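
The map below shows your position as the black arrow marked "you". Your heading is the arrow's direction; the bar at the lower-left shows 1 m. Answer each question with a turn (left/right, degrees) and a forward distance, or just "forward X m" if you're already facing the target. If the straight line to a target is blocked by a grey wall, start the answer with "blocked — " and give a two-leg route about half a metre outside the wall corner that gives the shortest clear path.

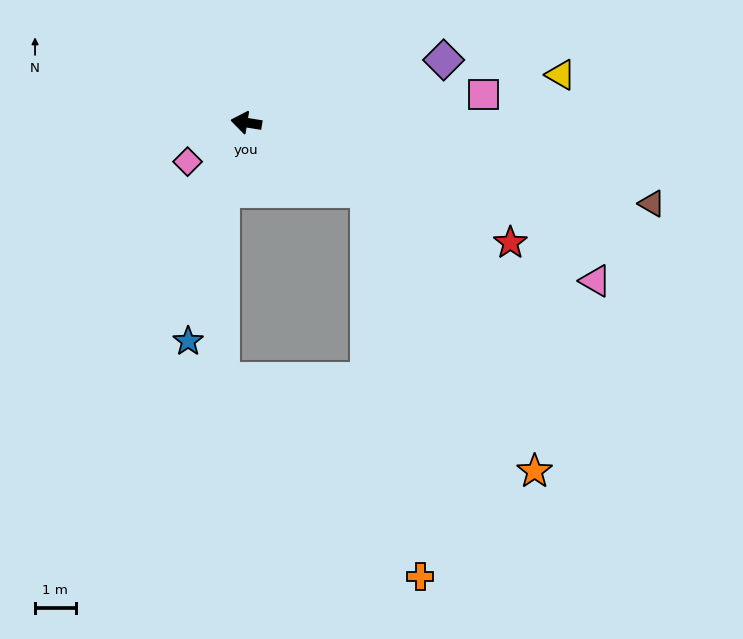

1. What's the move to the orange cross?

blocked — turn left 160°, forward 3.4 m, then turn right 53°, forward 9.6 m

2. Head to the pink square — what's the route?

turn right 164°, forward 5.9 m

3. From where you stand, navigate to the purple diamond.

turn right 153°, forward 5.1 m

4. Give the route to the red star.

turn left 165°, forward 7.1 m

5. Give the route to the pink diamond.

turn left 43°, forward 1.7 m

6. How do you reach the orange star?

blocked — turn left 160°, forward 3.4 m, then turn right 30°, forward 8.0 m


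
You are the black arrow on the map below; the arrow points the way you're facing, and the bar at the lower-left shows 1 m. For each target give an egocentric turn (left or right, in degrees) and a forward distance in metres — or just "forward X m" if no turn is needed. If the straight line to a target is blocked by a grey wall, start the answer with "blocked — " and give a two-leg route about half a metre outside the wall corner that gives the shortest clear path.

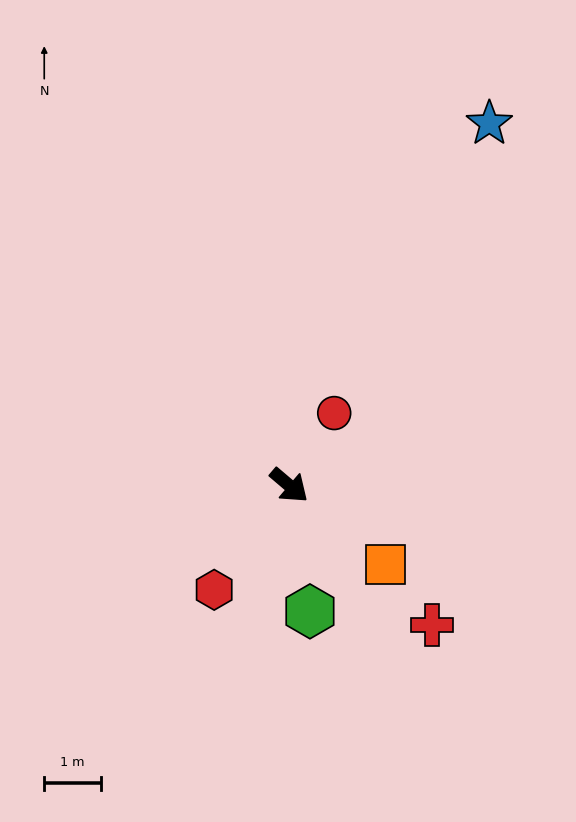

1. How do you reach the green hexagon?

turn right 40°, forward 2.2 m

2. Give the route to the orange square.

forward 2.2 m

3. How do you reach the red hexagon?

turn right 85°, forward 2.3 m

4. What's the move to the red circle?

turn left 99°, forward 1.5 m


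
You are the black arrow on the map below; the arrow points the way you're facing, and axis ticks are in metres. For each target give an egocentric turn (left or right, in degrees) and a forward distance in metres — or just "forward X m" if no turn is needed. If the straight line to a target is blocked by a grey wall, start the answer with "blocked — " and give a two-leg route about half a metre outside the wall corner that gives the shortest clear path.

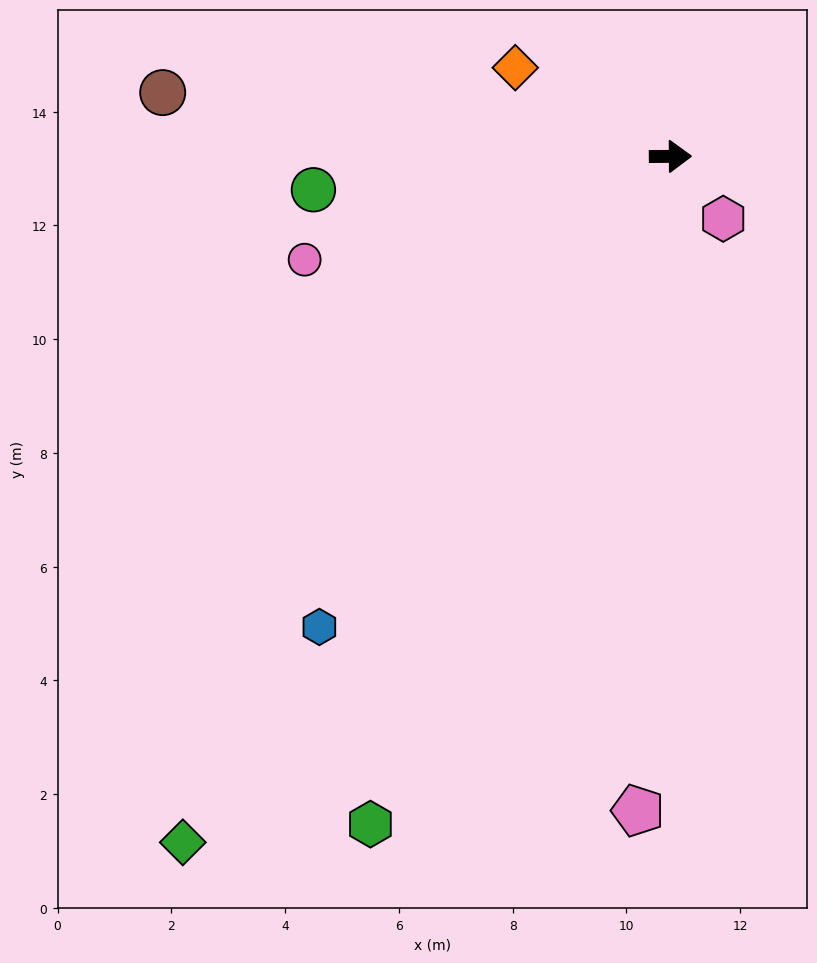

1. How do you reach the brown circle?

turn left 172°, forward 9.0 m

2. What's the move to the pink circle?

turn right 165°, forward 6.7 m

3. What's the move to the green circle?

turn right 175°, forward 6.3 m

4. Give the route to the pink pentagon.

turn right 93°, forward 11.5 m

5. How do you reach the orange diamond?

turn left 150°, forward 3.1 m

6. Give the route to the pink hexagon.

turn right 50°, forward 1.4 m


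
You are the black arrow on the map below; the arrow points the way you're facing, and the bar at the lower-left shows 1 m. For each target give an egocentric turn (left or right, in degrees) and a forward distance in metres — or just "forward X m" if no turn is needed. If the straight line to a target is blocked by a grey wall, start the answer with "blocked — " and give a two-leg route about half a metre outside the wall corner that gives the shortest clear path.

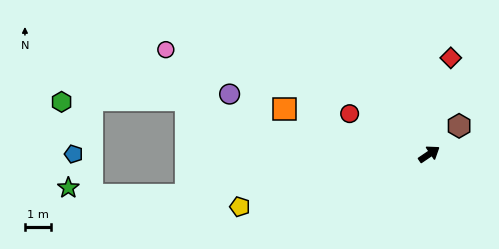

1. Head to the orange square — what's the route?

turn left 128°, forward 5.8 m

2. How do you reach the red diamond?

turn left 43°, forward 3.7 m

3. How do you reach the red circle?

turn left 119°, forward 3.4 m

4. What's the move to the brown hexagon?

turn left 9°, forward 1.6 m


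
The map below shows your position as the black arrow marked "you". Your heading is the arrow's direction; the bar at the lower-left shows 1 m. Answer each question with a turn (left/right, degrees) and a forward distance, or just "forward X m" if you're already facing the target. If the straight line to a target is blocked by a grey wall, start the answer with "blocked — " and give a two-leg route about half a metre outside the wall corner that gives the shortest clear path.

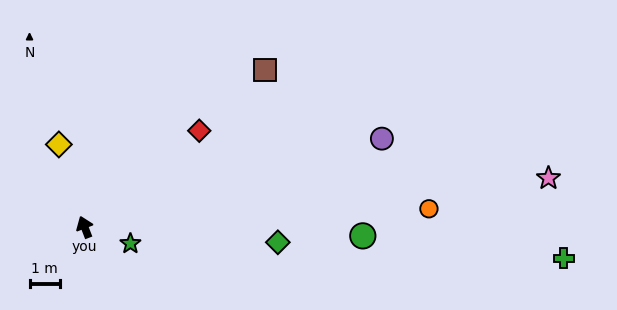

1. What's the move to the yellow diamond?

turn right 4°, forward 2.8 m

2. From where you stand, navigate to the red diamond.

turn right 71°, forward 4.9 m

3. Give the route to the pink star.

turn right 105°, forward 15.2 m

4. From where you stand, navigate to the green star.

turn right 131°, forward 1.6 m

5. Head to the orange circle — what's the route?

turn right 108°, forward 11.3 m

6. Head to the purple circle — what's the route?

turn right 95°, forward 10.1 m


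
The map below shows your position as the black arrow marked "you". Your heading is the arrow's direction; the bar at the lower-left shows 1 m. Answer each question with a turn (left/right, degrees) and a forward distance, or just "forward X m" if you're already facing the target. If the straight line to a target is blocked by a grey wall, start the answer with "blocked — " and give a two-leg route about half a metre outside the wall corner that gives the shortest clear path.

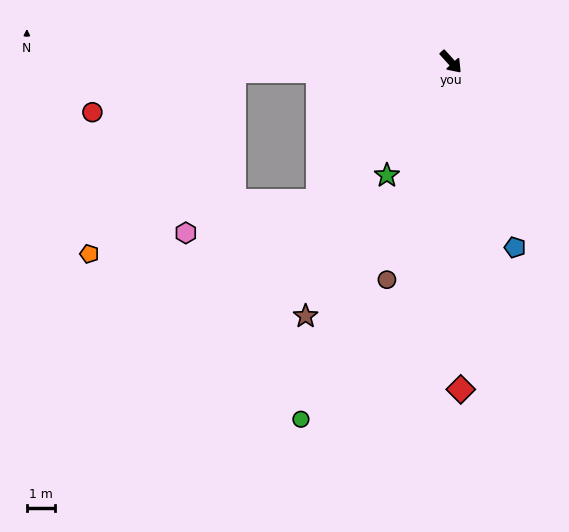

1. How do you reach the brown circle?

turn right 59°, forward 8.1 m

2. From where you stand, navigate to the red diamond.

turn right 40°, forward 11.6 m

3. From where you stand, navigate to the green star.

turn right 72°, forward 4.6 m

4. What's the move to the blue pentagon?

turn right 23°, forward 7.0 m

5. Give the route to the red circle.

blocked — turn right 130°, forward 7.7 m, then turn left 14°, forward 5.2 m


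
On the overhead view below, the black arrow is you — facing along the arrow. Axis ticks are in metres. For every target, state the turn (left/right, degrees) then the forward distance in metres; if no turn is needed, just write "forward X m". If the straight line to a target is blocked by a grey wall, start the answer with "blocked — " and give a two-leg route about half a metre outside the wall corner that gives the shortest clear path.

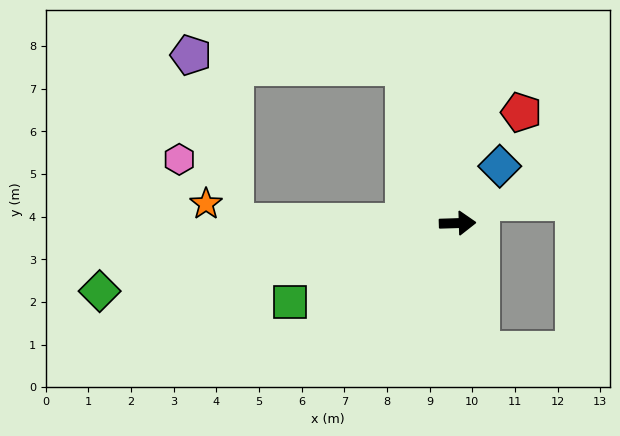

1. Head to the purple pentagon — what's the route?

blocked — turn left 108°, forward 3.9 m, then turn left 67°, forward 5.0 m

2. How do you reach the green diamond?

turn right 171°, forward 8.5 m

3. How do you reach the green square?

turn right 157°, forward 4.3 m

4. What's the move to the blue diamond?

turn left 52°, forward 1.7 m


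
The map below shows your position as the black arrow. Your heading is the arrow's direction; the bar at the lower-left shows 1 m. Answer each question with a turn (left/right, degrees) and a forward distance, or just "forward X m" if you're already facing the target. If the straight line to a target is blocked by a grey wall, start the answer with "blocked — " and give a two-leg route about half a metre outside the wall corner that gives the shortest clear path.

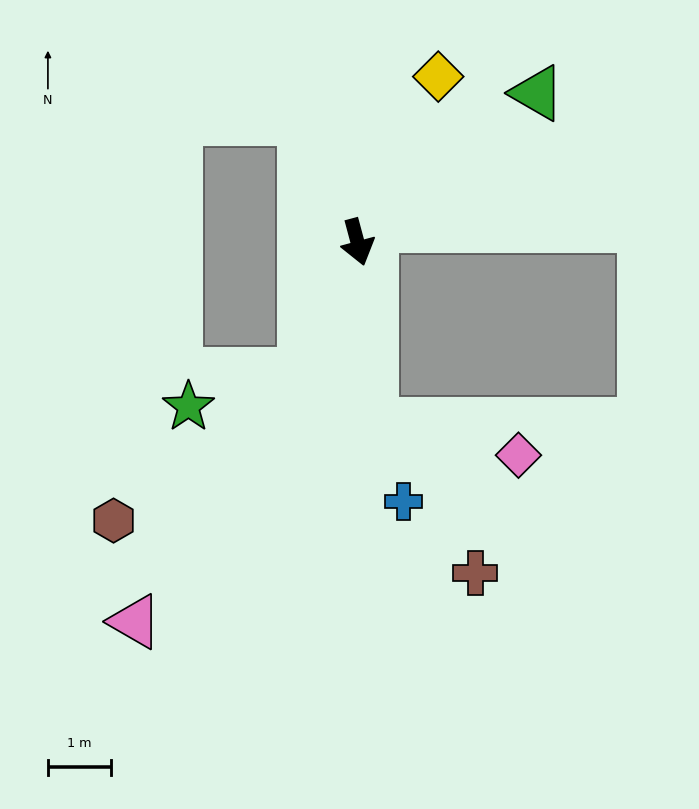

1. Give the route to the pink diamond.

blocked — turn right 10°, forward 2.9 m, then turn left 73°, forward 2.4 m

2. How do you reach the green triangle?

turn left 115°, forward 3.7 m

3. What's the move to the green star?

blocked — turn right 37°, forward 2.3 m, then turn right 52°, forward 1.9 m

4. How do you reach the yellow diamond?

turn left 139°, forward 2.9 m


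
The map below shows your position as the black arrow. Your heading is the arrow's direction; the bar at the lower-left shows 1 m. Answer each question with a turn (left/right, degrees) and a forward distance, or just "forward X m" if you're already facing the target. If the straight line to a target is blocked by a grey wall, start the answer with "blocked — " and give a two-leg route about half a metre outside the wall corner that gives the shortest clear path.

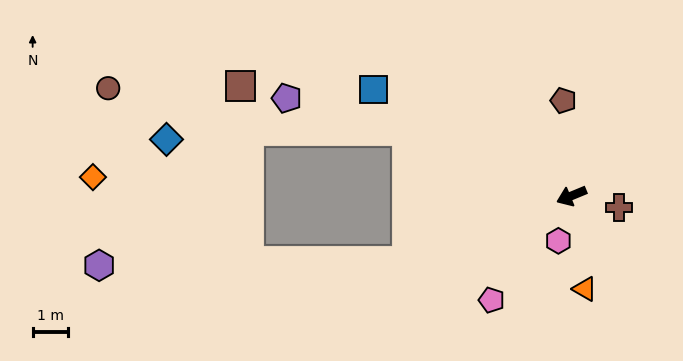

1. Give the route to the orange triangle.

turn left 76°, forward 2.6 m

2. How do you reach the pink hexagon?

turn left 51°, forward 1.3 m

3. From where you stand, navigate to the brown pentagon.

turn right 108°, forward 2.7 m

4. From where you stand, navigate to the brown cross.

turn left 144°, forward 1.4 m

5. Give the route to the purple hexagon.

blocked — forward 4.9 m, then turn right 22°, forward 8.6 m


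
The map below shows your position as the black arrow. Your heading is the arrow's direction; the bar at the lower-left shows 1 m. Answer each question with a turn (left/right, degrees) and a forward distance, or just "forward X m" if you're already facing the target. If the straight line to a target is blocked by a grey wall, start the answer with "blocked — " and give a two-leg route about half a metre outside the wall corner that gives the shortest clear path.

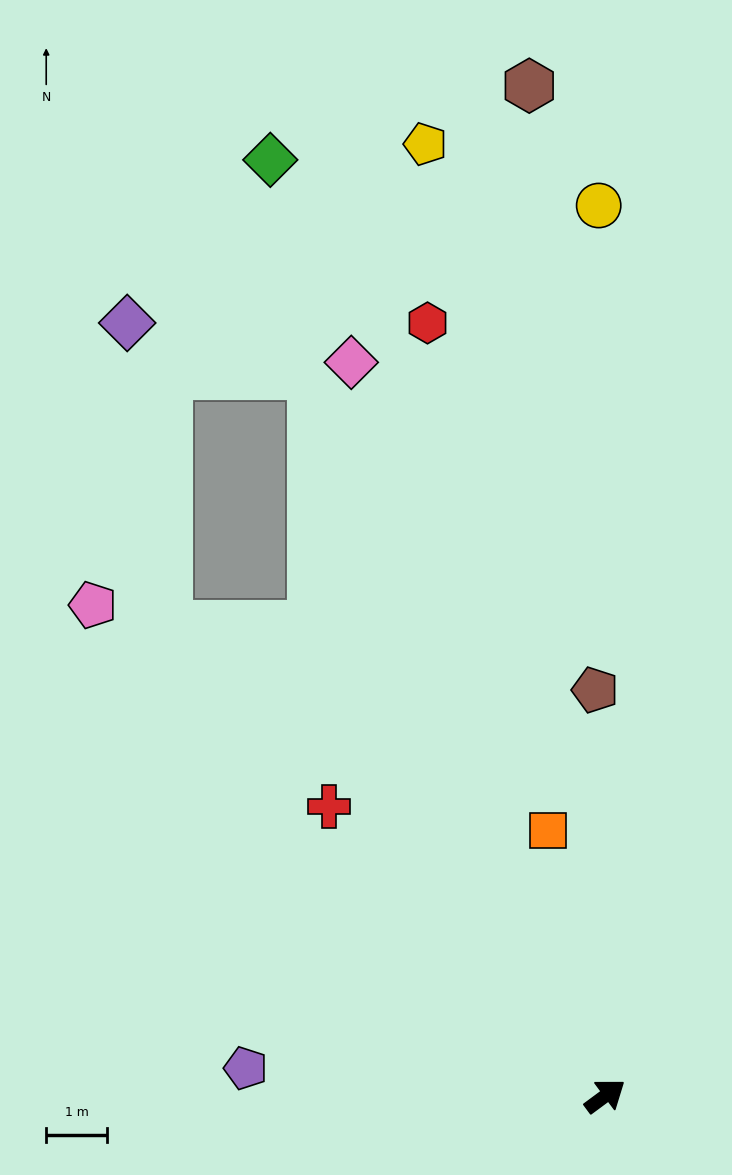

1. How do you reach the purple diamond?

blocked — turn left 76°, forward 12.9 m, then turn left 52°, forward 3.2 m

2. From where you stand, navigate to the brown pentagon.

turn left 55°, forward 6.7 m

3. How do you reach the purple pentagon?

turn left 139°, forward 6.0 m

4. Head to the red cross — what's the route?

turn left 97°, forward 6.6 m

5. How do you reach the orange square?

turn left 66°, forward 4.5 m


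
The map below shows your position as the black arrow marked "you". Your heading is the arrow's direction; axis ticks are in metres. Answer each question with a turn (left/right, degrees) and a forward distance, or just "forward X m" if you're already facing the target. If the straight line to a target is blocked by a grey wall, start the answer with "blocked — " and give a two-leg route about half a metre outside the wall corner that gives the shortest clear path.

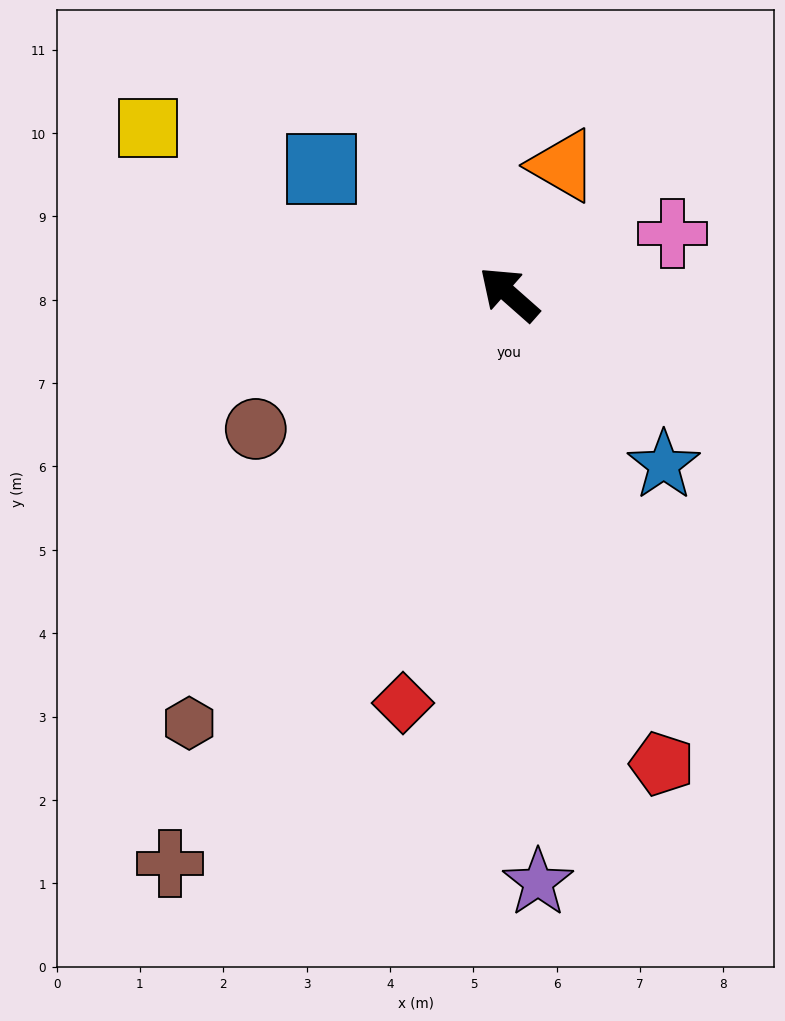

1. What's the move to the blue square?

turn left 8°, forward 2.7 m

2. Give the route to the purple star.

turn left 134°, forward 7.1 m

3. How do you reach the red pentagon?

turn left 149°, forward 5.9 m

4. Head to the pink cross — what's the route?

turn right 118°, forward 2.1 m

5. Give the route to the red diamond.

turn left 117°, forward 5.1 m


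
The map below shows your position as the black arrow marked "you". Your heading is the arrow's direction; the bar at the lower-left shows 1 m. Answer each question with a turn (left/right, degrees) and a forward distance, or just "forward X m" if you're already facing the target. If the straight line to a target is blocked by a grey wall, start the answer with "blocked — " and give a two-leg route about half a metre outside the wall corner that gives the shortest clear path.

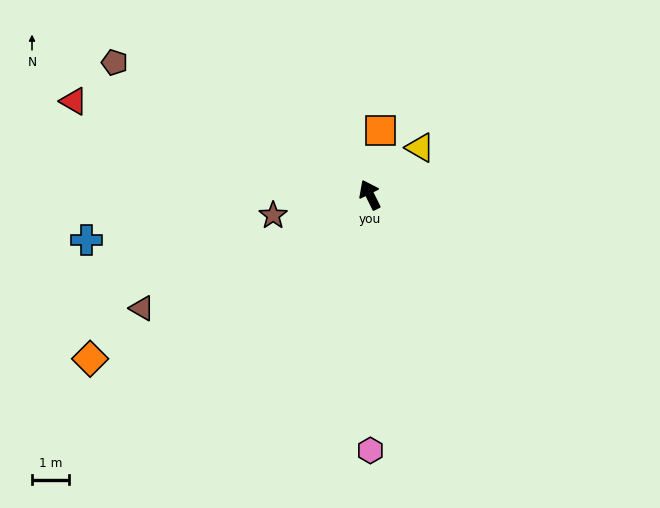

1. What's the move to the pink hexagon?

turn left 154°, forward 6.9 m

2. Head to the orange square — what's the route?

turn right 36°, forward 1.8 m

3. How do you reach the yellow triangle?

turn right 73°, forward 1.9 m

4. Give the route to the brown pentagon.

turn left 36°, forward 7.7 m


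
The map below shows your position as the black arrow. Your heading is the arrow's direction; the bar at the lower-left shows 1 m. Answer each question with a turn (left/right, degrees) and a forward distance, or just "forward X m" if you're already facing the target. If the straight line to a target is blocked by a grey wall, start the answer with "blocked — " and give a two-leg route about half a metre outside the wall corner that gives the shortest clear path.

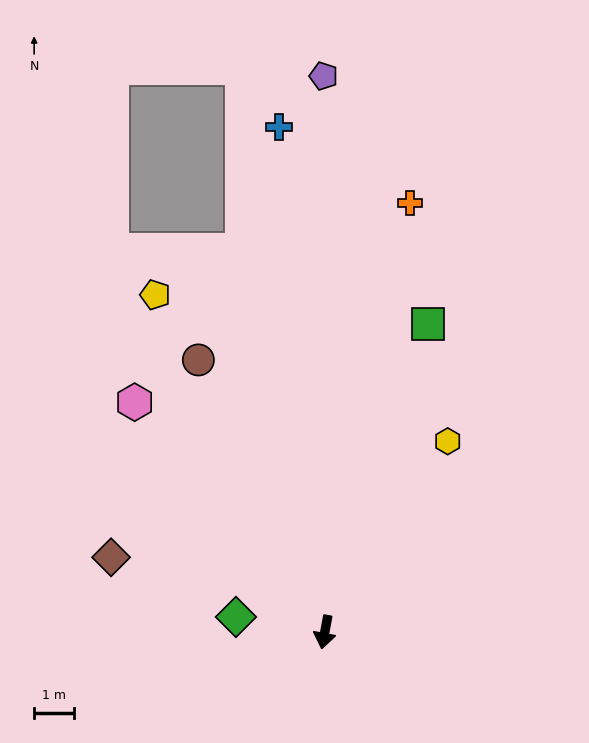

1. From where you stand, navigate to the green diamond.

turn right 89°, forward 2.2 m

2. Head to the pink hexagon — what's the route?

turn right 130°, forward 7.4 m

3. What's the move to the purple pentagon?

turn right 169°, forward 13.8 m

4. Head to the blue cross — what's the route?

turn right 164°, forward 12.6 m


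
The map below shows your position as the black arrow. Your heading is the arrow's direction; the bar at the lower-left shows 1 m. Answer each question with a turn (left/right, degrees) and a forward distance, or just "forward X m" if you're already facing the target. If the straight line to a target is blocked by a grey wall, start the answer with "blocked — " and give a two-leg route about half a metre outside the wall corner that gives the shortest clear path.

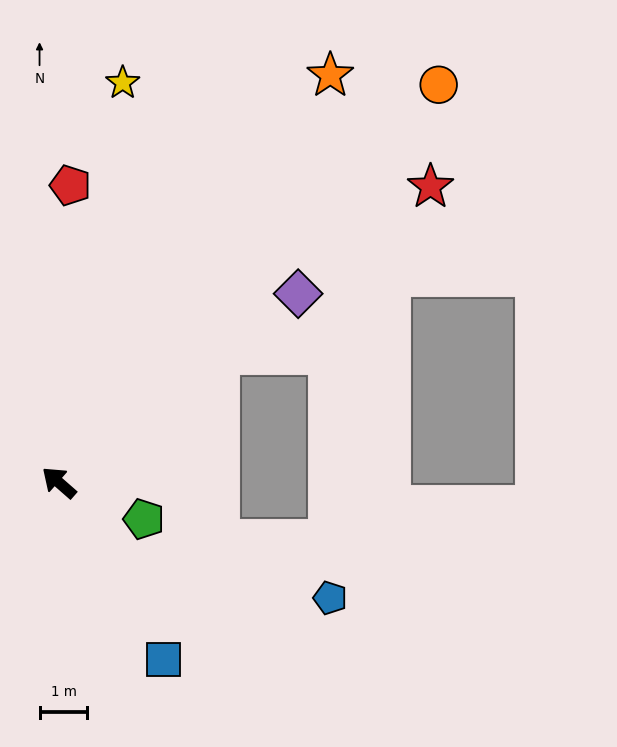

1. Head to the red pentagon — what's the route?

turn right 51°, forward 6.2 m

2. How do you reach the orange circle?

turn right 92°, forward 11.5 m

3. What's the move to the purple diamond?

turn right 101°, forward 6.4 m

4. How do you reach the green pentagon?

turn right 162°, forward 1.9 m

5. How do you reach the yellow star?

turn right 58°, forward 8.5 m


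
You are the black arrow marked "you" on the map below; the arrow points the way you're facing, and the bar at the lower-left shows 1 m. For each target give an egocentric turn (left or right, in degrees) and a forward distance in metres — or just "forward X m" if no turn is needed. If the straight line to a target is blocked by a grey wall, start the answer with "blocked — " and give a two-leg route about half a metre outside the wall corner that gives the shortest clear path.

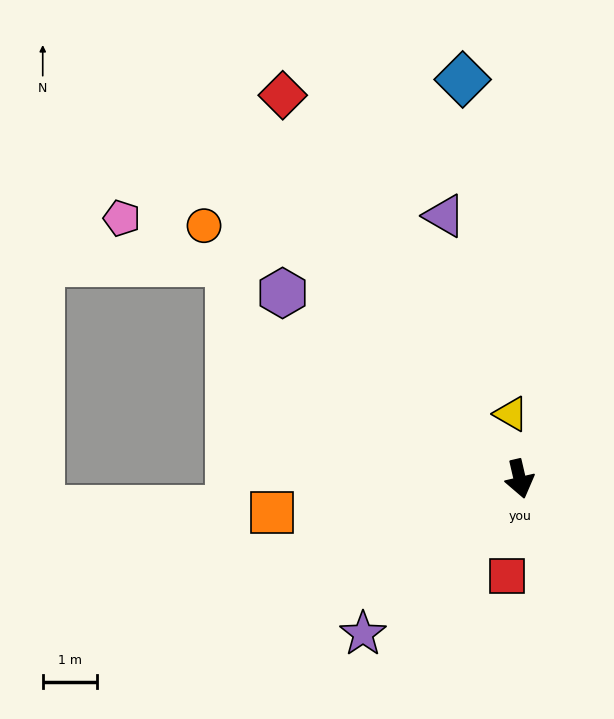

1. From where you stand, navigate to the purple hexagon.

turn right 141°, forward 5.5 m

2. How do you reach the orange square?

turn right 95°, forward 4.6 m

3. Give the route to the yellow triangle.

turn left 175°, forward 1.2 m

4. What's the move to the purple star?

turn right 58°, forward 4.0 m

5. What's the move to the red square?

turn right 20°, forward 1.8 m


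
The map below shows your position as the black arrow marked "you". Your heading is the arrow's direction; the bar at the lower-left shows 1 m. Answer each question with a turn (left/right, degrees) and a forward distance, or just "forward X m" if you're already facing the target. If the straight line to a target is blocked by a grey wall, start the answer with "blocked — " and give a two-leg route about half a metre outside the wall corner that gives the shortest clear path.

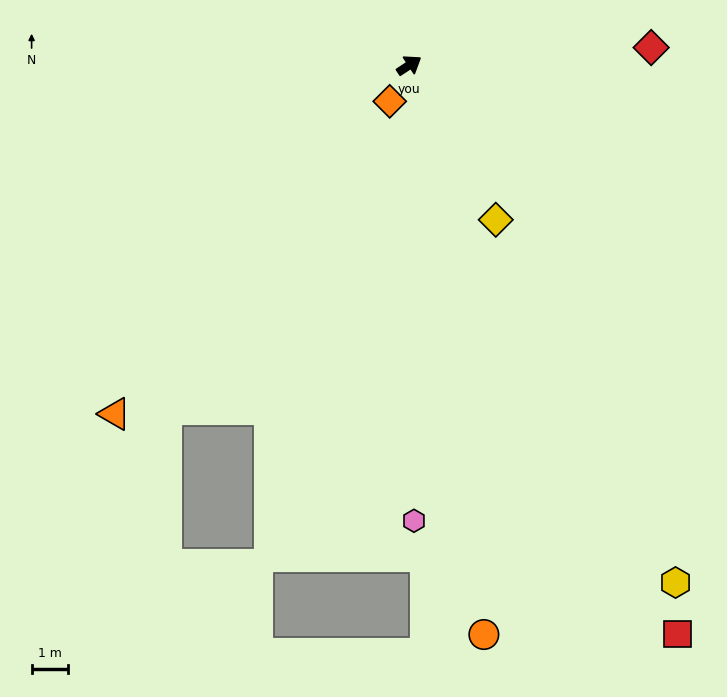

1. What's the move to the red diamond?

turn right 29°, forward 6.7 m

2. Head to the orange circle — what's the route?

turn right 116°, forward 15.9 m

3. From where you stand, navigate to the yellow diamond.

turn right 94°, forward 4.9 m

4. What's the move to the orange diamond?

turn right 152°, forward 1.1 m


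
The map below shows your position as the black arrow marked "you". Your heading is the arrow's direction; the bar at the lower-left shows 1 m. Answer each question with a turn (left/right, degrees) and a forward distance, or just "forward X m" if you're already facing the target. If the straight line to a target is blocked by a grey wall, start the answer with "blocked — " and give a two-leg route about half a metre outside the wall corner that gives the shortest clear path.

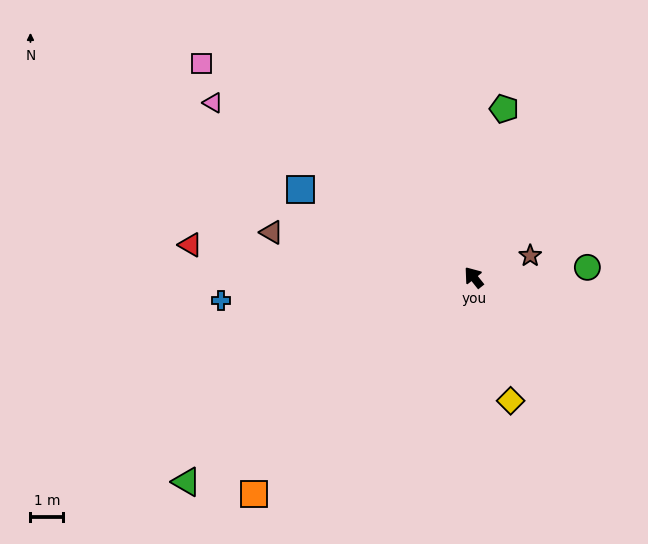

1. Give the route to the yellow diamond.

turn left 158°, forward 3.9 m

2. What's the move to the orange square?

turn left 96°, forward 9.5 m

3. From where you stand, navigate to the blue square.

turn left 25°, forward 5.9 m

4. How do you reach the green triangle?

turn left 87°, forward 10.8 m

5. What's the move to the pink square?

turn left 13°, forward 10.6 m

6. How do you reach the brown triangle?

turn left 39°, forward 6.3 m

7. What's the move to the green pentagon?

turn right 49°, forward 5.2 m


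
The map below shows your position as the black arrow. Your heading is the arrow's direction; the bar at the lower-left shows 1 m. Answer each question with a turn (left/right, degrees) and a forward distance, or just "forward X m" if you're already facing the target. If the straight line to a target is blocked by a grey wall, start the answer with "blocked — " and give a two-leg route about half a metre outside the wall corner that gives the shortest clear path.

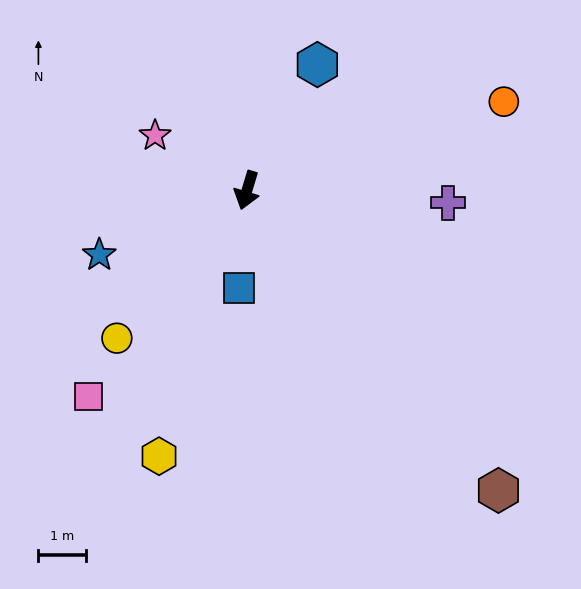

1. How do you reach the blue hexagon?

turn left 168°, forward 3.1 m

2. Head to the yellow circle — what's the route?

turn right 25°, forward 4.2 m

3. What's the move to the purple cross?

turn left 103°, forward 4.3 m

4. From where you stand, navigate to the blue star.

turn right 50°, forward 3.4 m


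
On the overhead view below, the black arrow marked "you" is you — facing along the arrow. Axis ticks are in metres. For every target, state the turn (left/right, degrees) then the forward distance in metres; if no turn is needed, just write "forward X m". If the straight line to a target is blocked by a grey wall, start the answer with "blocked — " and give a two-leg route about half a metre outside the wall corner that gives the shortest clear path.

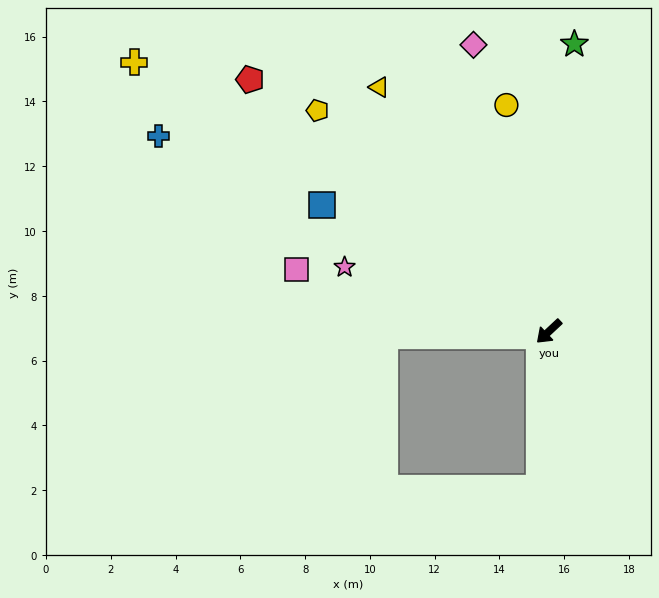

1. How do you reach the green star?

turn right 138°, forward 8.9 m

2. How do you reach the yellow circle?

turn right 122°, forward 7.1 m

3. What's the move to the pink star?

turn right 61°, forward 6.6 m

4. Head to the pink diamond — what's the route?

turn right 118°, forward 9.2 m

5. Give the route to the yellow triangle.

turn right 98°, forward 9.2 m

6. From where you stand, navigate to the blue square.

turn right 72°, forward 8.0 m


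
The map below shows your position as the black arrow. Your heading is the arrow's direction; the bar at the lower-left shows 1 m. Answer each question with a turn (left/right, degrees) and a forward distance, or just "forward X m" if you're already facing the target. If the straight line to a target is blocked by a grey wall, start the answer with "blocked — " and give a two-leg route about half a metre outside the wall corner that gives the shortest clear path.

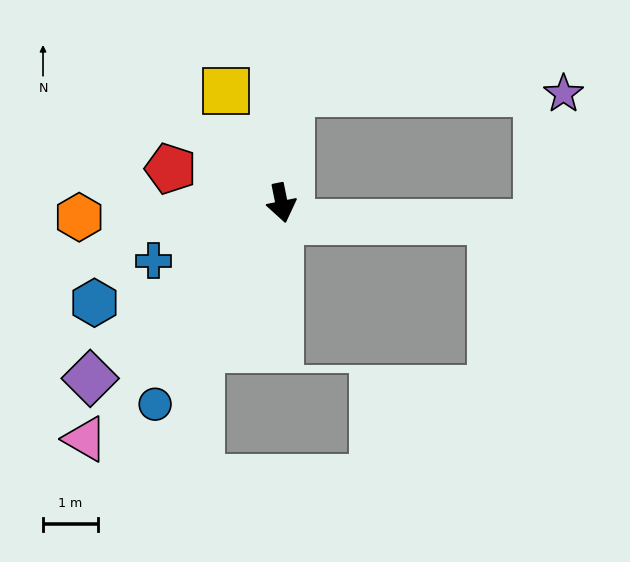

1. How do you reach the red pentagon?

turn right 119°, forward 2.1 m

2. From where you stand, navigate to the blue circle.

turn right 44°, forward 4.3 m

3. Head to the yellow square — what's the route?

turn right 165°, forward 2.3 m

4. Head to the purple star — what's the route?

blocked — turn left 163°, forward 2.0 m, then turn right 85°, forward 5.0 m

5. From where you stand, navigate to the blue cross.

turn right 77°, forward 2.6 m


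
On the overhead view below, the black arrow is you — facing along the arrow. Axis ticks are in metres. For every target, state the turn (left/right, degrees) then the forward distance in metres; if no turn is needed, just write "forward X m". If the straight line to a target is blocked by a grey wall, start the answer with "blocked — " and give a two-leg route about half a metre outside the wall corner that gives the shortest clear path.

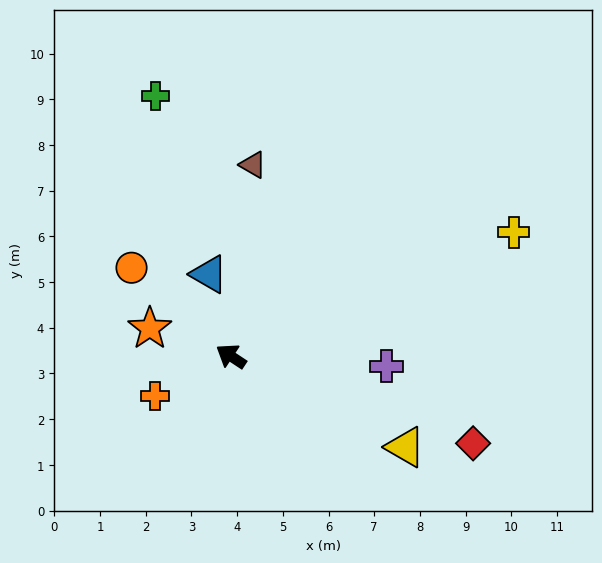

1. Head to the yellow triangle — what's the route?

turn right 174°, forward 4.3 m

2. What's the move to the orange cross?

turn left 61°, forward 1.9 m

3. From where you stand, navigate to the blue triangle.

turn right 42°, forward 1.9 m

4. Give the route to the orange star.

turn left 15°, forward 1.9 m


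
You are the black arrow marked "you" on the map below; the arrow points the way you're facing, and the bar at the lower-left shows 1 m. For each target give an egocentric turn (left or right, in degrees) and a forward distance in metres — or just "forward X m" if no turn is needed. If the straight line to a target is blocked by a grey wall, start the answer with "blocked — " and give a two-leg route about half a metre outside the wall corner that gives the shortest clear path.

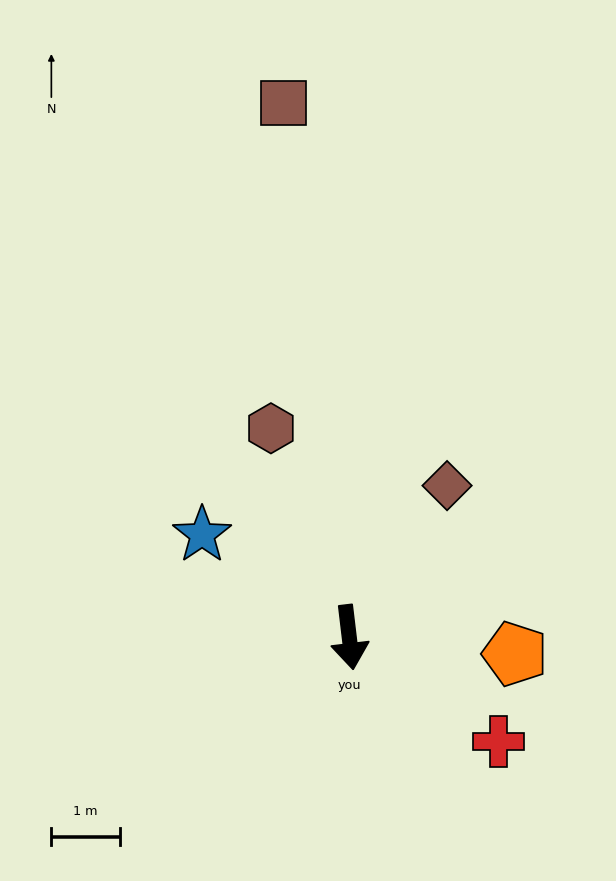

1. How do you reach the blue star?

turn right 132°, forward 2.6 m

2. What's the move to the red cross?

turn left 48°, forward 2.6 m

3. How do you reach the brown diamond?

turn left 140°, forward 2.6 m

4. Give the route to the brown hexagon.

turn right 166°, forward 3.3 m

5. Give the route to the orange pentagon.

turn left 77°, forward 2.4 m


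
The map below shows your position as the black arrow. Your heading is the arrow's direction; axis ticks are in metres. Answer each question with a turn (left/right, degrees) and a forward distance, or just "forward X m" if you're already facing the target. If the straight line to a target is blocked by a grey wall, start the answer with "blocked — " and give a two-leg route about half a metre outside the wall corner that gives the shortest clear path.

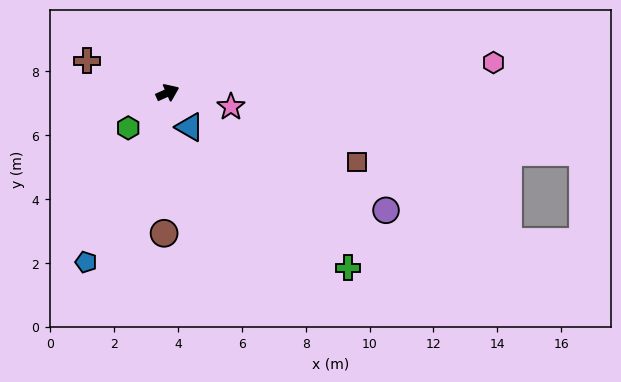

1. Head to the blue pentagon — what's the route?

turn right 140°, forward 5.9 m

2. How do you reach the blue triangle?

turn right 81°, forward 1.3 m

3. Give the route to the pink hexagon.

turn right 19°, forward 10.2 m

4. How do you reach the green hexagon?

turn right 162°, forward 1.7 m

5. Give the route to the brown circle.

turn right 115°, forward 4.4 m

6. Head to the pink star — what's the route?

turn right 37°, forward 2.0 m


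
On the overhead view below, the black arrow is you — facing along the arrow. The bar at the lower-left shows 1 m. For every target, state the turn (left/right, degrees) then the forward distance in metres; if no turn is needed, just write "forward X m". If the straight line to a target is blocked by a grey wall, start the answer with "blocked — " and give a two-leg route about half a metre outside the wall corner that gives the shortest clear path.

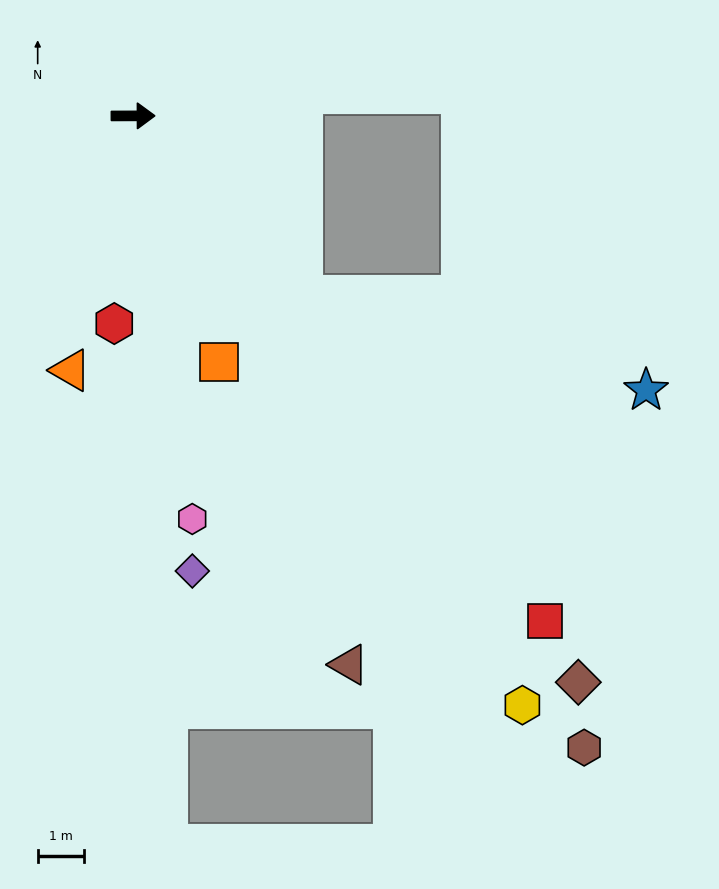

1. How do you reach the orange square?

turn right 71°, forward 5.6 m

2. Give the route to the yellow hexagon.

turn right 57°, forward 15.2 m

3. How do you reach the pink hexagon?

turn right 82°, forward 8.8 m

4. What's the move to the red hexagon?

turn right 95°, forward 4.5 m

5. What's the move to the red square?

turn right 51°, forward 14.1 m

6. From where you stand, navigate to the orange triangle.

turn right 104°, forward 5.7 m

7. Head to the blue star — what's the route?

blocked — turn right 47°, forward 5.3 m, then turn left 31°, forward 7.7 m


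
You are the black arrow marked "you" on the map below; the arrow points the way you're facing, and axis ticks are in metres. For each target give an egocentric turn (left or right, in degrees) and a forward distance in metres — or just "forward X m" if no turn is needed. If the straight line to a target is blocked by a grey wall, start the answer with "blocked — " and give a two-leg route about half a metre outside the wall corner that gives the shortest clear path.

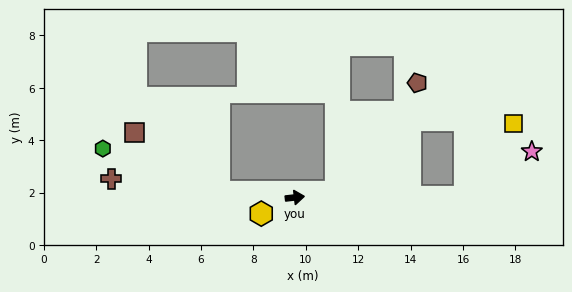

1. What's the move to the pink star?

blocked — turn right 6°, forward 6.5 m, then turn left 33°, forward 3.1 m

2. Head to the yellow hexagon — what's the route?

turn right 161°, forward 1.4 m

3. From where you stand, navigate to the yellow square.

blocked — turn right 6°, forward 6.5 m, then turn left 56°, forward 3.4 m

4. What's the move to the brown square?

blocked — turn left 169°, forward 2.9 m, then turn right 31°, forward 4.0 m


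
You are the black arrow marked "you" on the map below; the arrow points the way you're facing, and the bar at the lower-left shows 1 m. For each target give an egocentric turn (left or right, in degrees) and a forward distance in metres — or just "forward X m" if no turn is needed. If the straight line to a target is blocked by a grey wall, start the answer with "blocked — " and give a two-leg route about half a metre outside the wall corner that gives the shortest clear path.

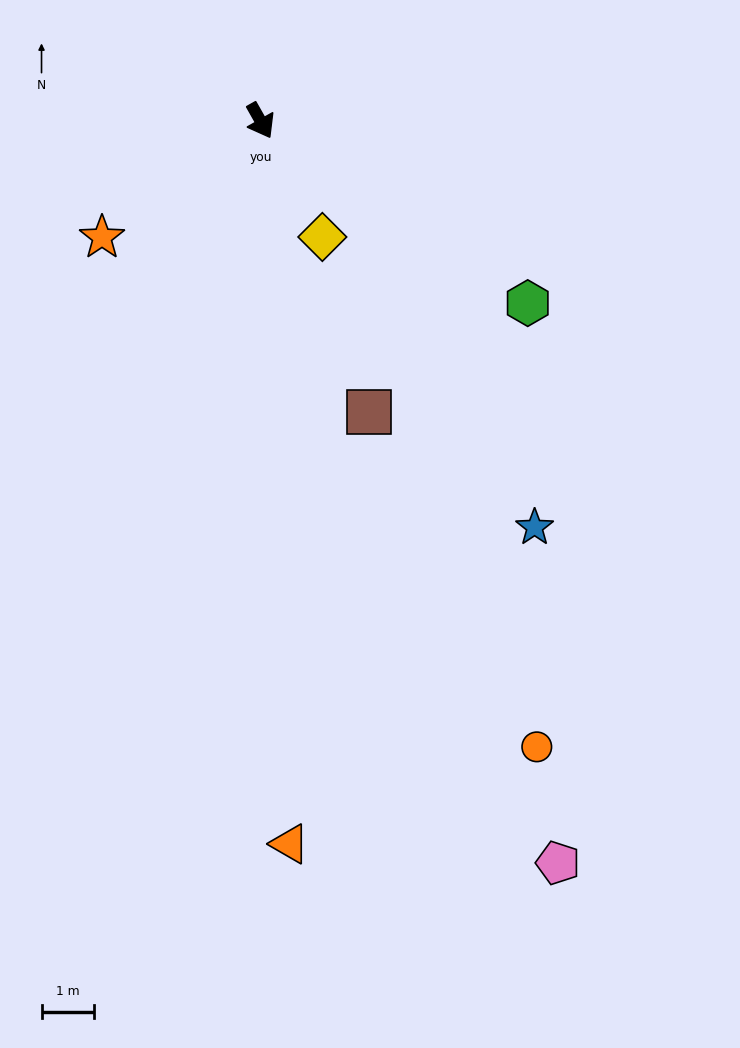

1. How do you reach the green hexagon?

turn left 26°, forward 6.1 m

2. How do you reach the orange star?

turn right 83°, forward 3.7 m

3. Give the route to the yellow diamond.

forward 2.5 m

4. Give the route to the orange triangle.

turn right 27°, forward 13.7 m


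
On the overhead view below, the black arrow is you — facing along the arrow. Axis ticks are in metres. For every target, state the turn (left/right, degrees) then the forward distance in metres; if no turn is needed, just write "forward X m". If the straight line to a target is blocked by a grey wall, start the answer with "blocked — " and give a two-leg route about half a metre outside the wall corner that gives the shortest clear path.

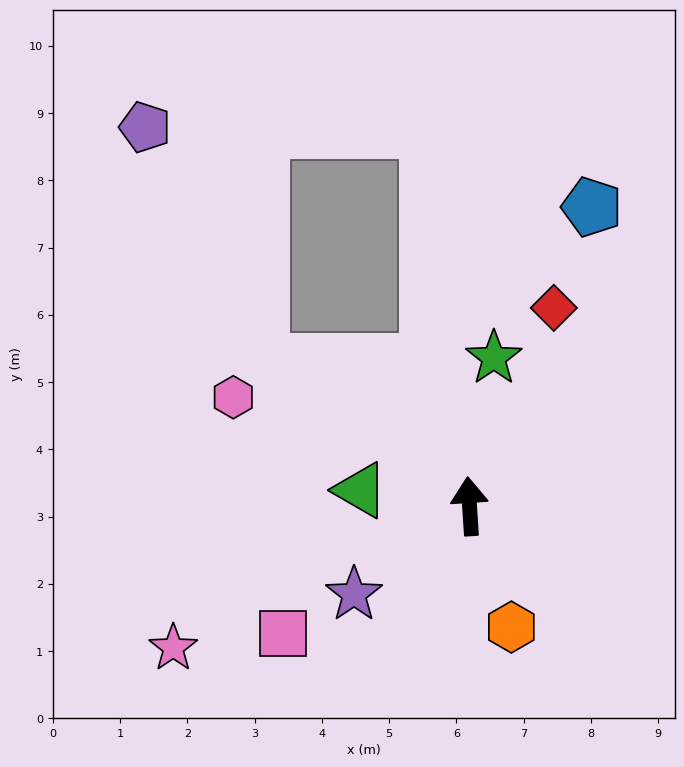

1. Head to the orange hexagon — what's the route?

turn right 165°, forward 1.9 m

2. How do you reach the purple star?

turn left 124°, forward 2.2 m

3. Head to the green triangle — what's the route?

turn left 78°, forward 1.6 m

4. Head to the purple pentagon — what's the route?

blocked — turn left 52°, forward 3.8 m, then turn right 30°, forward 3.9 m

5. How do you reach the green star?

turn right 13°, forward 2.2 m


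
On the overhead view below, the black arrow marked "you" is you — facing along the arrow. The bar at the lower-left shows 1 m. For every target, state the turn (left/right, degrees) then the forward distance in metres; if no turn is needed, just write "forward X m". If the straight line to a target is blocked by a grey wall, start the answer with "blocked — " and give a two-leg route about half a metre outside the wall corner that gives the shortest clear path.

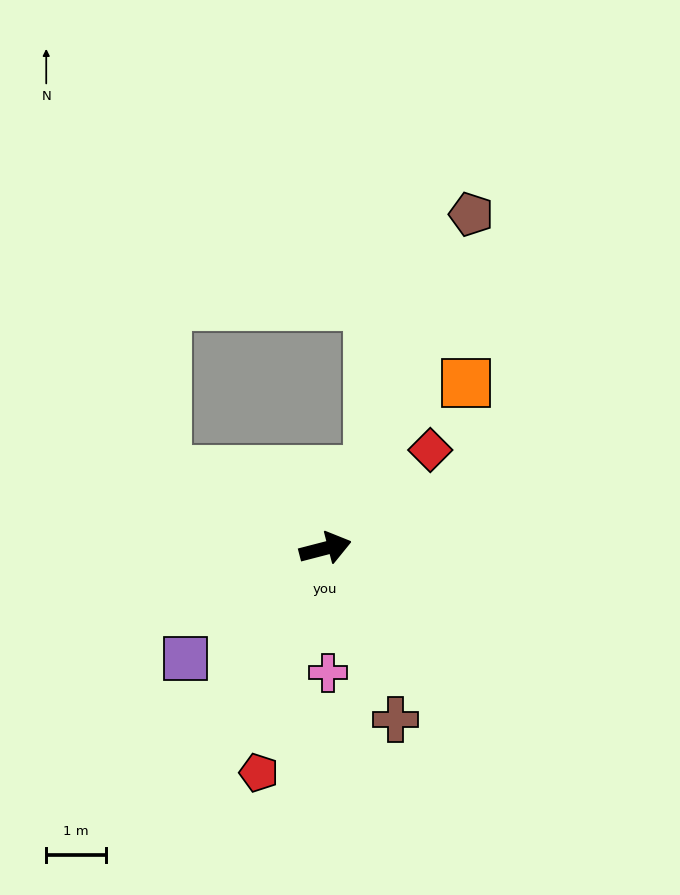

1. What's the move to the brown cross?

turn right 82°, forward 3.1 m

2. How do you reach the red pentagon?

turn right 121°, forward 3.9 m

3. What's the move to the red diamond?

turn left 29°, forward 2.4 m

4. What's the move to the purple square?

turn right 156°, forward 3.0 m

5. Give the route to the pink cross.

turn right 103°, forward 2.1 m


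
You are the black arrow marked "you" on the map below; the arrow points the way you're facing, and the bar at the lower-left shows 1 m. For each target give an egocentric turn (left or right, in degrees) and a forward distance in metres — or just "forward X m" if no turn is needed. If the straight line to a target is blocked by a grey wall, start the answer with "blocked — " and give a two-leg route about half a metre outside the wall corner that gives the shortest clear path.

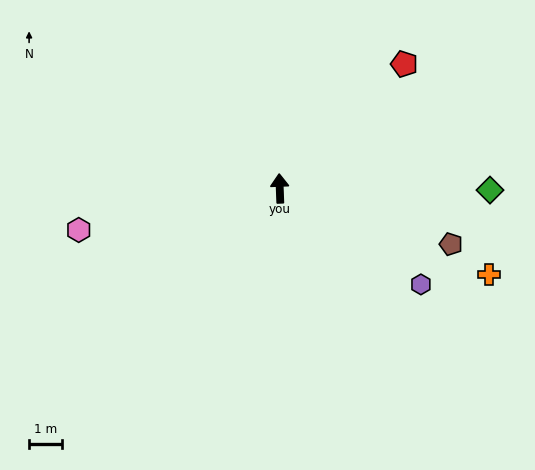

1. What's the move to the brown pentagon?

turn right 110°, forward 5.5 m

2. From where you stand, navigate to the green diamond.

turn right 93°, forward 6.5 m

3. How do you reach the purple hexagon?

turn right 126°, forward 5.2 m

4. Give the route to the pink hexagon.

turn left 99°, forward 6.3 m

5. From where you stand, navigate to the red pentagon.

turn right 47°, forward 5.4 m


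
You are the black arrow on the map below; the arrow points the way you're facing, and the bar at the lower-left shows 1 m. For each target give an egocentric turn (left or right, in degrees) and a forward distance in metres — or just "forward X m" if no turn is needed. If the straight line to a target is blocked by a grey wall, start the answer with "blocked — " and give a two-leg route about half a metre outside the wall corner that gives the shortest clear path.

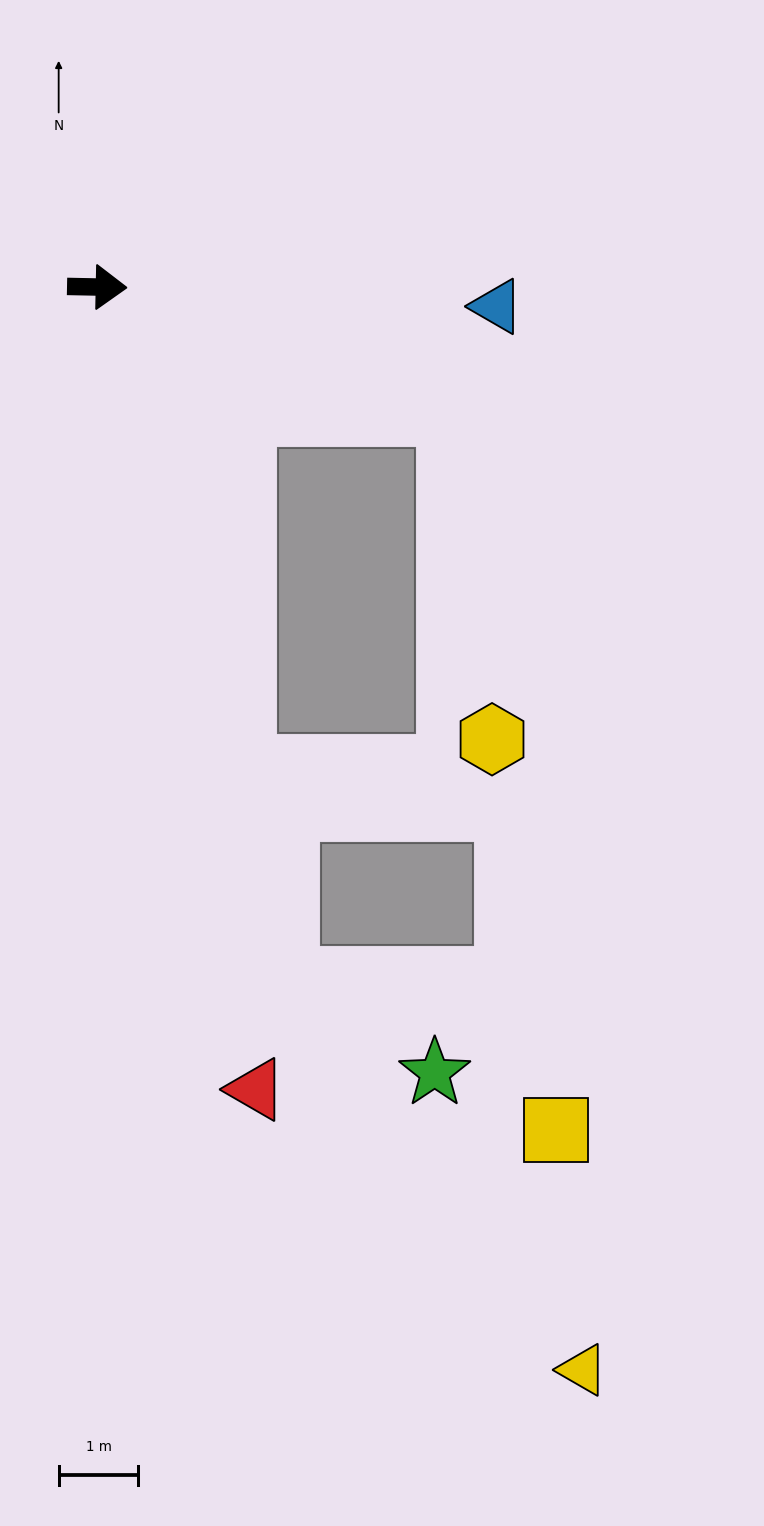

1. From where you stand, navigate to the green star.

blocked — turn right 74°, forward 9.0 m, then turn left 44°, forward 2.2 m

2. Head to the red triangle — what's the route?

turn right 78°, forward 10.3 m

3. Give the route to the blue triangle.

forward 5.0 m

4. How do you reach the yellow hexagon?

blocked — turn right 18°, forward 4.7 m, then turn right 64°, forward 4.1 m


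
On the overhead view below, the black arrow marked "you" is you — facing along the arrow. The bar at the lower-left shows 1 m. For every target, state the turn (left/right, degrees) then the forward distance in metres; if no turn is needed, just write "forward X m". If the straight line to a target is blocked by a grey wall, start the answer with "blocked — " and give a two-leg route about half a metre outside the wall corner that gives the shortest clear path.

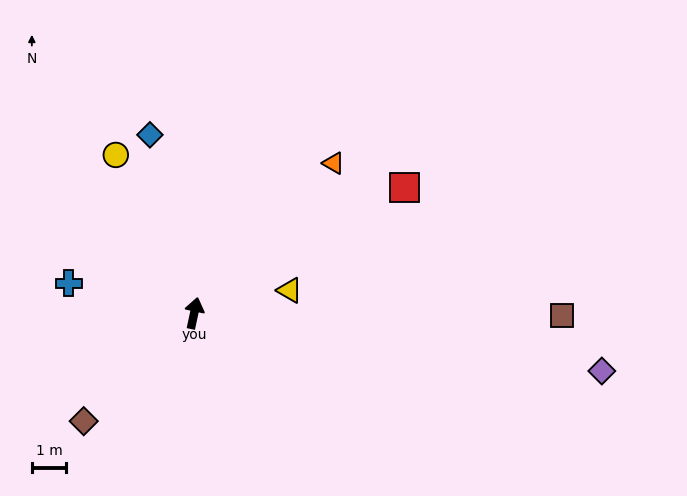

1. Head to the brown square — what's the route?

turn right 78°, forward 10.6 m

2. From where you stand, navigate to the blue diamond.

turn left 26°, forward 5.3 m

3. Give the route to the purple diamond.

turn right 86°, forward 11.9 m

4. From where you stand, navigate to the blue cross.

turn left 89°, forward 3.7 m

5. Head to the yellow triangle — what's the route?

turn right 64°, forward 2.8 m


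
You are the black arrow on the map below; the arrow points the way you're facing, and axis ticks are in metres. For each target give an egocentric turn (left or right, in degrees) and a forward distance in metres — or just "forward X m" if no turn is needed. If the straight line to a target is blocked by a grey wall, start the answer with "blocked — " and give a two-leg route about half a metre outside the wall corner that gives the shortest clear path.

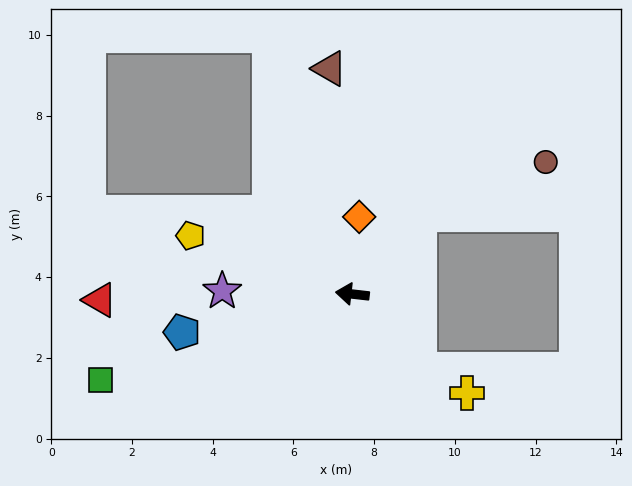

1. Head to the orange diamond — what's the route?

turn right 89°, forward 1.9 m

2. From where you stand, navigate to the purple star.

turn left 5°, forward 3.2 m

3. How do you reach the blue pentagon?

turn left 19°, forward 4.3 m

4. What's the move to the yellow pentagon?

turn right 13°, forward 4.3 m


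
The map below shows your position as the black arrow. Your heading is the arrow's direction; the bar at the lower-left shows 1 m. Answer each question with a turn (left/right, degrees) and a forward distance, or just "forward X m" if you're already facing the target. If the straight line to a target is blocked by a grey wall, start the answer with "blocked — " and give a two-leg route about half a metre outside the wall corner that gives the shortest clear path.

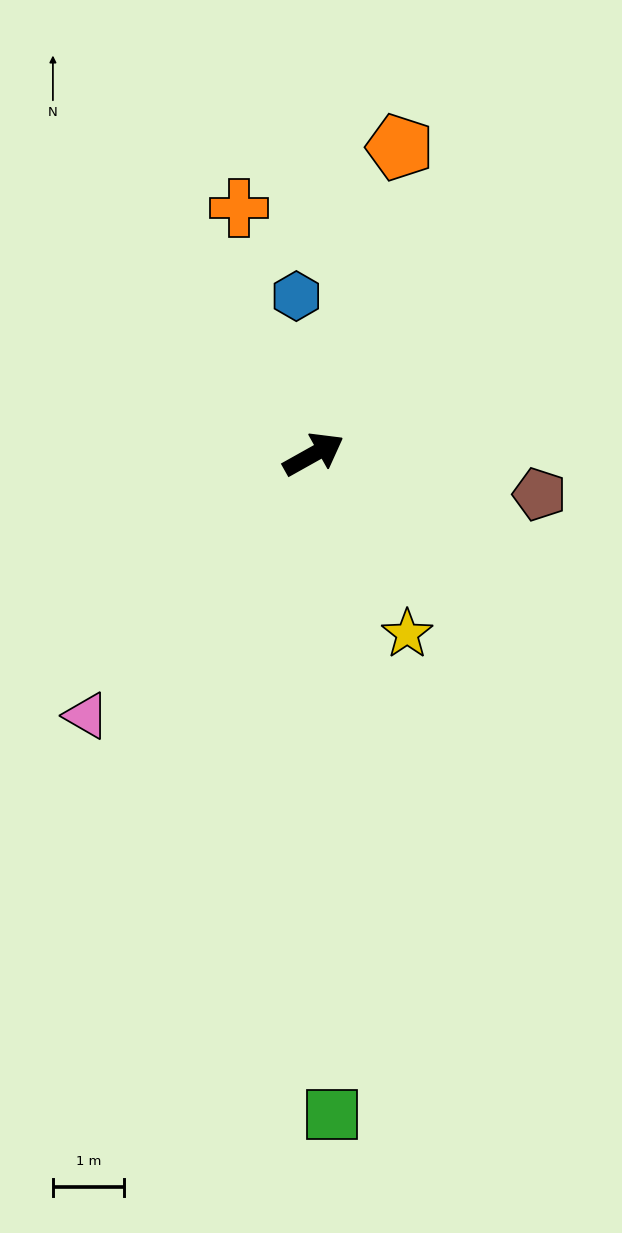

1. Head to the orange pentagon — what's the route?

turn left 45°, forward 4.5 m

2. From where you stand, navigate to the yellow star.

turn right 92°, forward 2.9 m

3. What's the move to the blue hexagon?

turn left 67°, forward 2.3 m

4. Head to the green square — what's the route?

turn right 118°, forward 9.4 m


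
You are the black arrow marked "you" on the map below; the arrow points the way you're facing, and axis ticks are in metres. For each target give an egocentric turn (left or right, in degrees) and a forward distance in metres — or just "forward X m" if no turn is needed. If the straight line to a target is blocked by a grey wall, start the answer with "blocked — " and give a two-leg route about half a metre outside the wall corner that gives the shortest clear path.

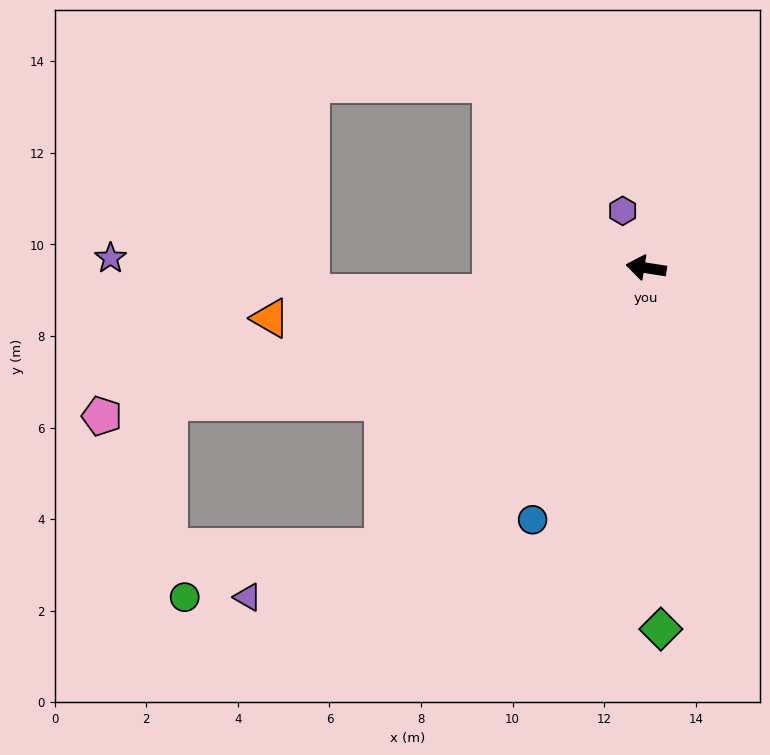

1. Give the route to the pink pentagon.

turn left 24°, forward 12.3 m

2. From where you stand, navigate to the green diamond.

turn left 101°, forward 7.9 m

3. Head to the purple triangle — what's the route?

blocked — turn left 56°, forward 8.4 m, then turn right 27°, forward 3.2 m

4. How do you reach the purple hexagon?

turn right 59°, forward 1.3 m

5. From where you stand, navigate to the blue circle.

turn left 75°, forward 6.0 m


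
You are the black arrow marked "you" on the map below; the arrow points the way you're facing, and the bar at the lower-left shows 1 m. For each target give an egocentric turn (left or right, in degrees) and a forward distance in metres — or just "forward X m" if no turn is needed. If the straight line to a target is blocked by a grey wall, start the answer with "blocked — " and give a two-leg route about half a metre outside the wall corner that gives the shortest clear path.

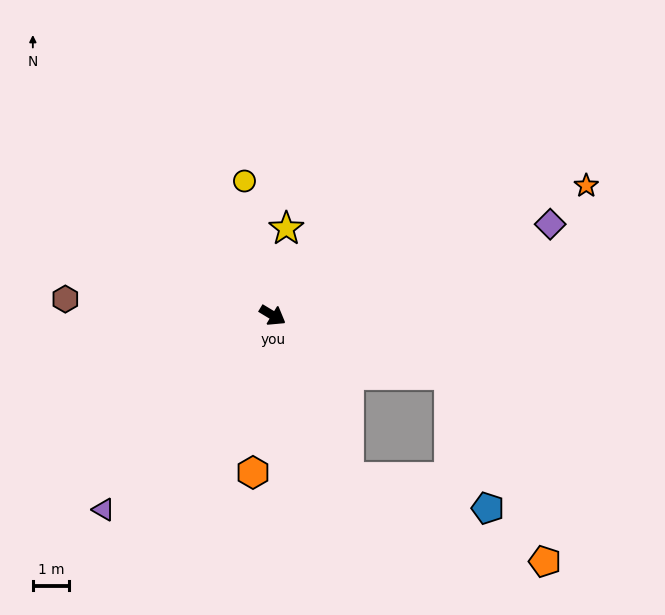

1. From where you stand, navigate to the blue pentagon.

blocked — turn right 34°, forward 4.9 m, then turn left 53°, forward 3.9 m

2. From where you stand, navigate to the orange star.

turn left 54°, forward 9.3 m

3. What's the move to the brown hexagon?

turn right 153°, forward 5.7 m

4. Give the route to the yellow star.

turn left 112°, forward 2.4 m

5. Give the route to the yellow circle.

turn left 133°, forward 3.8 m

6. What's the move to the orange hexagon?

turn right 66°, forward 4.3 m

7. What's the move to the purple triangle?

turn right 100°, forward 7.1 m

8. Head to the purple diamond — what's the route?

turn left 49°, forward 8.0 m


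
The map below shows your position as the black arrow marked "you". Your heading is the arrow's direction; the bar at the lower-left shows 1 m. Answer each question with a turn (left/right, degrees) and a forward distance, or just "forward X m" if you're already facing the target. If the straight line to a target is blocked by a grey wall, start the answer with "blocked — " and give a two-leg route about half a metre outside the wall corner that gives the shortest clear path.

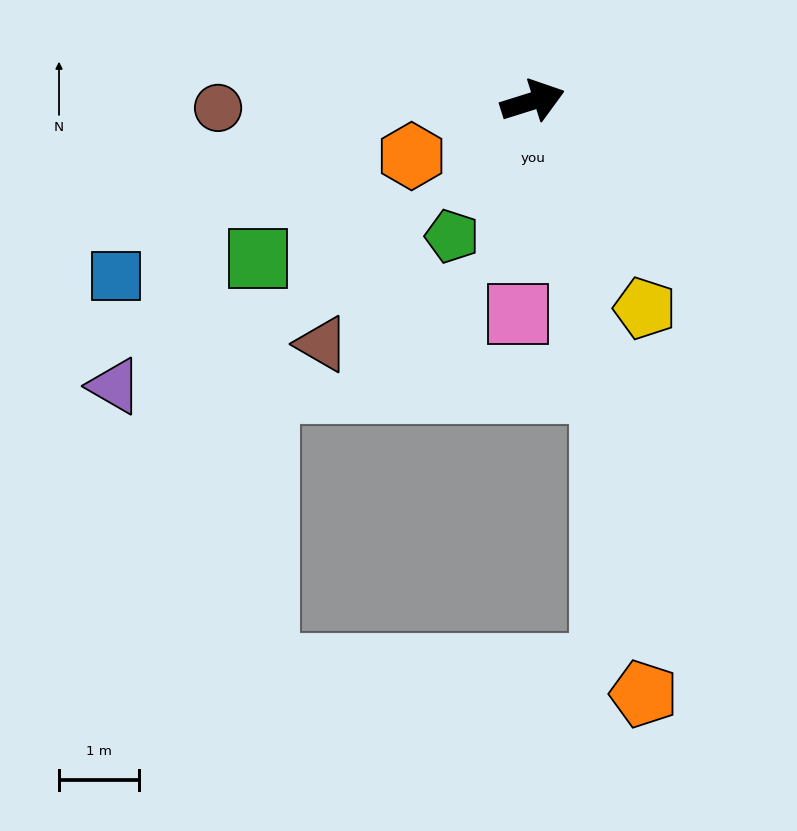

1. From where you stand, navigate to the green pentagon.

turn right 138°, forward 2.0 m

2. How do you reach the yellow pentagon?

turn right 79°, forward 2.9 m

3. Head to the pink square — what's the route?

turn right 111°, forward 2.7 m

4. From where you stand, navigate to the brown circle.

turn left 164°, forward 3.9 m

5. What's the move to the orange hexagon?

turn right 173°, forward 1.7 m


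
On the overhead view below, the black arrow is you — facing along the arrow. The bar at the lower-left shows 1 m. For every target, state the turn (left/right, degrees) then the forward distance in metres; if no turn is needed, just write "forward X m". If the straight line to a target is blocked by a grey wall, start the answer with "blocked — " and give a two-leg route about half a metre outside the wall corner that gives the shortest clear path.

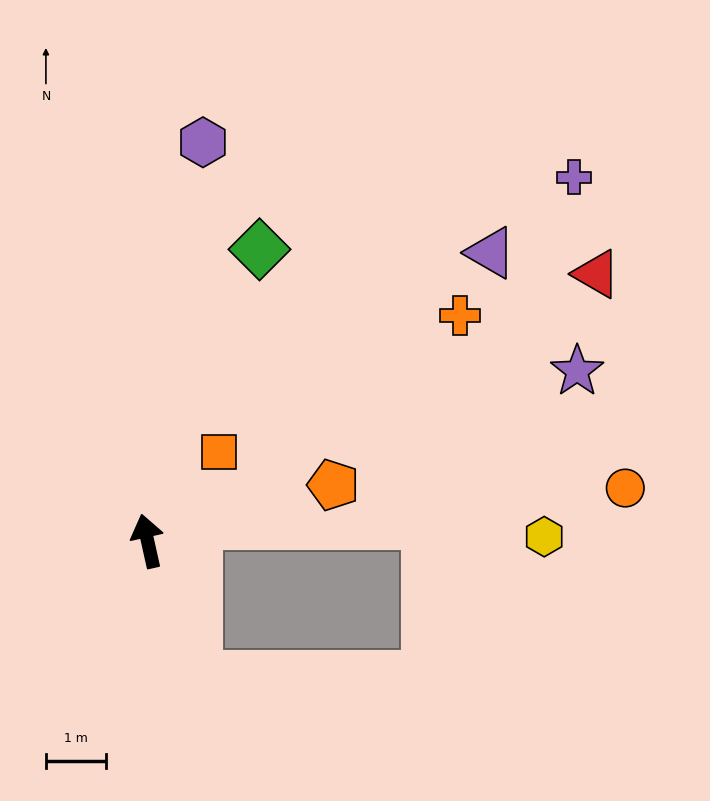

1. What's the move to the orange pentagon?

turn right 86°, forward 3.2 m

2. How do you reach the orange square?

turn right 51°, forward 1.9 m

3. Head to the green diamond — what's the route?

turn right 34°, forward 5.2 m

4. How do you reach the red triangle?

turn right 72°, forward 8.7 m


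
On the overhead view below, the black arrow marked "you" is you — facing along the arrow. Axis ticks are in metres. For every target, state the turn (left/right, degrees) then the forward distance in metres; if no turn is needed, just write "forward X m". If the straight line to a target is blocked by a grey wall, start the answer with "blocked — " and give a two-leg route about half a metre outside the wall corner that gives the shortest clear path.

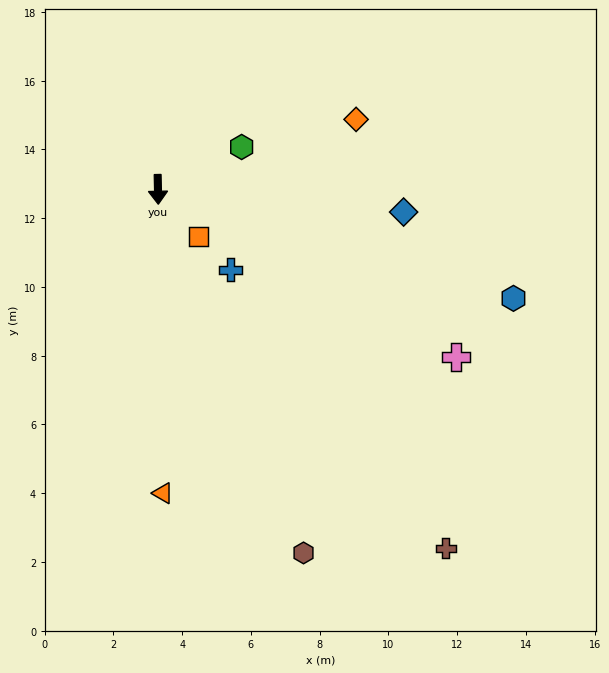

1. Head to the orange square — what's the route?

turn left 40°, forward 1.8 m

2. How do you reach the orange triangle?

forward 8.8 m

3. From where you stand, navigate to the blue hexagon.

turn left 72°, forward 10.8 m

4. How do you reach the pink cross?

turn left 59°, forward 9.9 m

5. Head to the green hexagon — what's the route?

turn left 116°, forward 2.7 m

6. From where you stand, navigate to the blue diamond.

turn left 83°, forward 7.2 m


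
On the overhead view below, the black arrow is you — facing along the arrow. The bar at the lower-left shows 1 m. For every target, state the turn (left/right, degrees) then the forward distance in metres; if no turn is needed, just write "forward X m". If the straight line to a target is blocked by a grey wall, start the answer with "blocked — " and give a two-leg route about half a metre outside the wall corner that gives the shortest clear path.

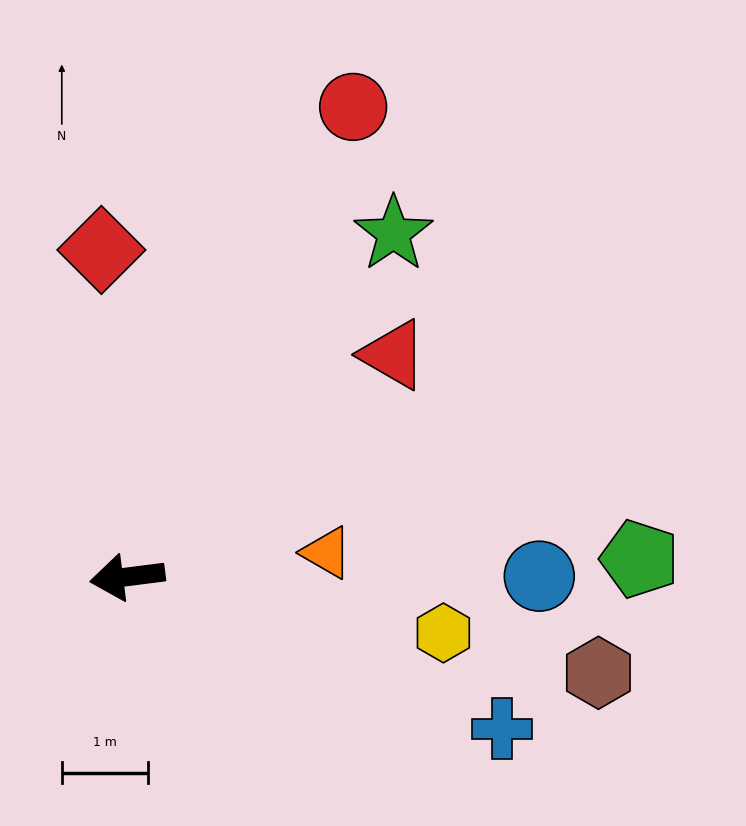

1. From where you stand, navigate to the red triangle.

turn right 147°, forward 4.0 m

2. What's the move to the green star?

turn right 135°, forward 5.0 m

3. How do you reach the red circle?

turn right 123°, forward 6.0 m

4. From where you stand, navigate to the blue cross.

turn left 151°, forward 4.7 m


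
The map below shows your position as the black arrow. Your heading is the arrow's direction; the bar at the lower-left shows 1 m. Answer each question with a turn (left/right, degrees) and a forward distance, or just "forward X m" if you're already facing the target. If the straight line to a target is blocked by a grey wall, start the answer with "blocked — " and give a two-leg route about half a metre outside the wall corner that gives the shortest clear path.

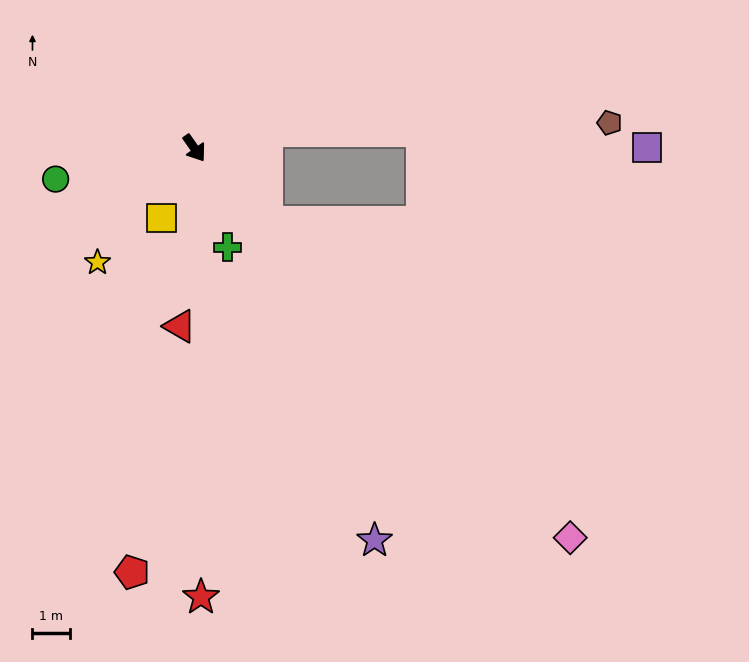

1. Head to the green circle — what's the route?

turn right 112°, forward 3.8 m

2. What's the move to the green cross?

turn right 17°, forward 2.8 m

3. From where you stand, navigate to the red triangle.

turn right 40°, forward 4.8 m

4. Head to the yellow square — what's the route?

turn right 60°, forward 2.1 m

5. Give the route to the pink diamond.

turn left 9°, forward 14.4 m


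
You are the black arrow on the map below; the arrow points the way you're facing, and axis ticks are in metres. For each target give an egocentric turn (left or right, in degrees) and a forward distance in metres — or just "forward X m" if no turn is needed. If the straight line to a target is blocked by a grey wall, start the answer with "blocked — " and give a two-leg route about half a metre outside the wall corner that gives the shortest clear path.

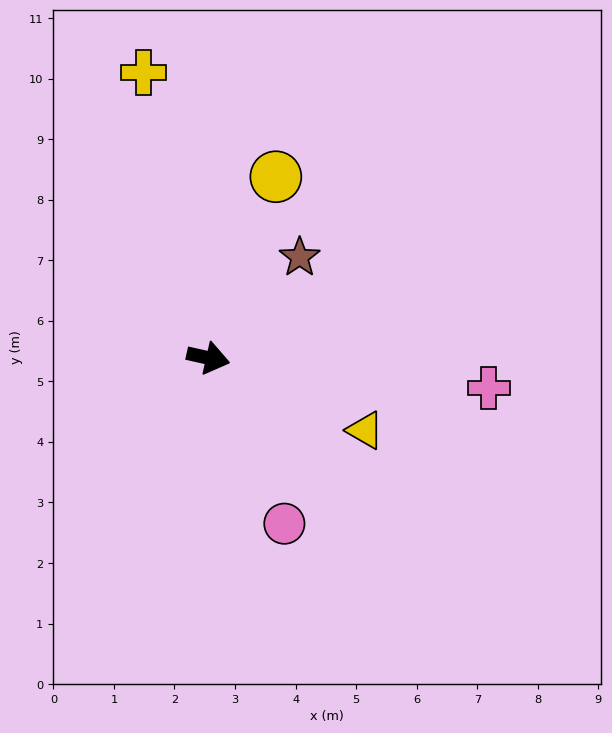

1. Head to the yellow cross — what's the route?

turn left 115°, forward 4.8 m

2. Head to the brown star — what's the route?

turn left 61°, forward 2.2 m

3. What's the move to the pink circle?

turn right 53°, forward 3.0 m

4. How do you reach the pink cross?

turn left 7°, forward 4.7 m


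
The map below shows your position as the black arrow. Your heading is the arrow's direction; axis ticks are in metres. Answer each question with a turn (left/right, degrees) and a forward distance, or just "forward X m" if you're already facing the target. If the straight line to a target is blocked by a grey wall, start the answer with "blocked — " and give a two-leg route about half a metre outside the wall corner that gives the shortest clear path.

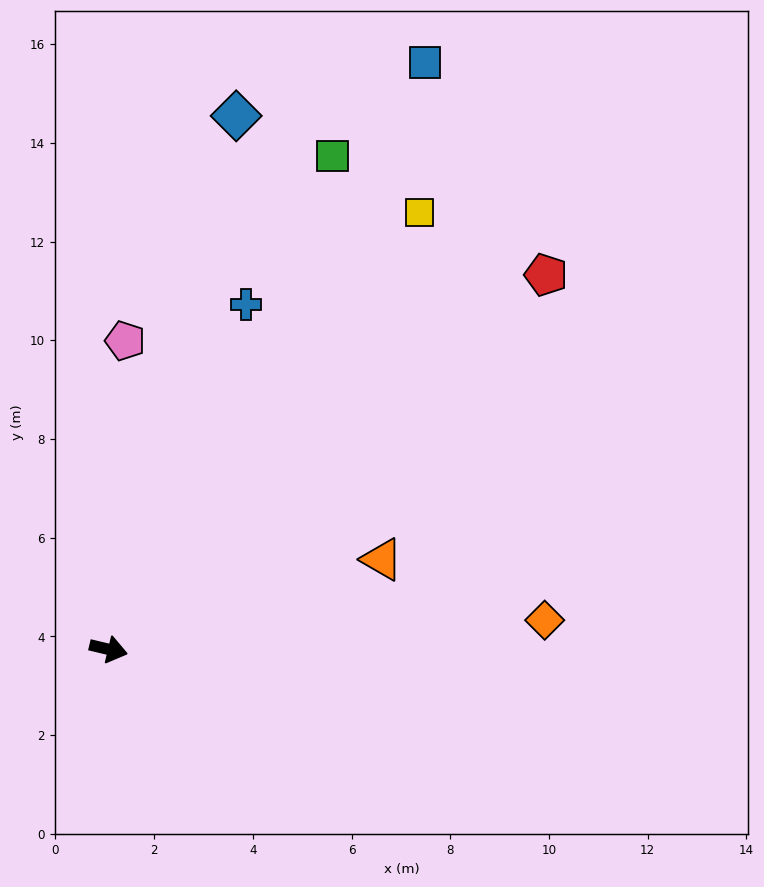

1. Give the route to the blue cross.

turn left 82°, forward 7.5 m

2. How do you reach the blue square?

turn left 75°, forward 13.5 m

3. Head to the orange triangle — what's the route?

turn left 32°, forward 5.8 m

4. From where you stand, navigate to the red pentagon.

turn left 54°, forward 11.7 m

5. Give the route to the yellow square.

turn left 68°, forward 10.9 m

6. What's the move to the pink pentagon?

turn left 100°, forward 6.3 m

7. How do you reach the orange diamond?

turn left 17°, forward 8.9 m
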